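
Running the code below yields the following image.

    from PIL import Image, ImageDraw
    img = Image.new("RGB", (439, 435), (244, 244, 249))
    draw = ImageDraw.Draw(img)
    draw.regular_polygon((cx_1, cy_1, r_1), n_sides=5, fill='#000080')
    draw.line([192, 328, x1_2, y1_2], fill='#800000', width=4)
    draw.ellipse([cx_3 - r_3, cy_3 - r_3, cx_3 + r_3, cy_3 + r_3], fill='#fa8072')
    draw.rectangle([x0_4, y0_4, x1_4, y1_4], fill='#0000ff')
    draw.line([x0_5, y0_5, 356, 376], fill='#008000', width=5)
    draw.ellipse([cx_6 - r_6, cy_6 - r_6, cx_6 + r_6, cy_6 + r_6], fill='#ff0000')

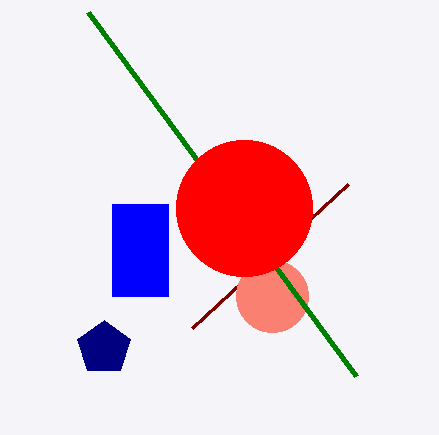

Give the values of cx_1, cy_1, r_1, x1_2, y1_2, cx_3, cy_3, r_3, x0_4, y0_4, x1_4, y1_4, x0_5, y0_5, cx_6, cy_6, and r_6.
cx_1 = 104
cy_1 = 348
r_1 = 28
x1_2 = 348
y1_2 = 184
cx_3 = 272
cy_3 = 296
r_3 = 36
x0_4 = 112
y0_4 = 204
x1_4 = 168
y1_4 = 296
x0_5 = 88
y0_5 = 12
cx_6 = 244
cy_6 = 208
r_6 = 68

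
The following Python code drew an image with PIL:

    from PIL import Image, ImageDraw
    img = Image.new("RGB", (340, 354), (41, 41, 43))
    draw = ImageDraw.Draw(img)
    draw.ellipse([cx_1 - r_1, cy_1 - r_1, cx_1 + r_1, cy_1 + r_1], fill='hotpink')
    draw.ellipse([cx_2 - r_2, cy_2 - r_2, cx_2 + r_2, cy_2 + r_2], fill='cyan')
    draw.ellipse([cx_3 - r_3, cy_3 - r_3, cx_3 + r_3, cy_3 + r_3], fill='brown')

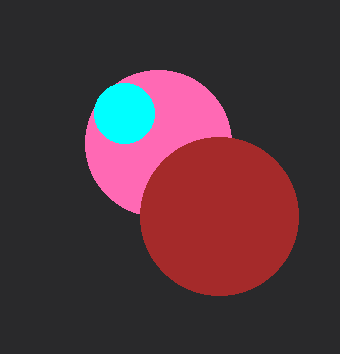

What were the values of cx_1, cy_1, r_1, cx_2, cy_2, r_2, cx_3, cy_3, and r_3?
cx_1 = 158, cy_1 = 143, r_1 = 73, cx_2 = 124, cy_2 = 113, r_2 = 30, cx_3 = 219, cy_3 = 216, r_3 = 79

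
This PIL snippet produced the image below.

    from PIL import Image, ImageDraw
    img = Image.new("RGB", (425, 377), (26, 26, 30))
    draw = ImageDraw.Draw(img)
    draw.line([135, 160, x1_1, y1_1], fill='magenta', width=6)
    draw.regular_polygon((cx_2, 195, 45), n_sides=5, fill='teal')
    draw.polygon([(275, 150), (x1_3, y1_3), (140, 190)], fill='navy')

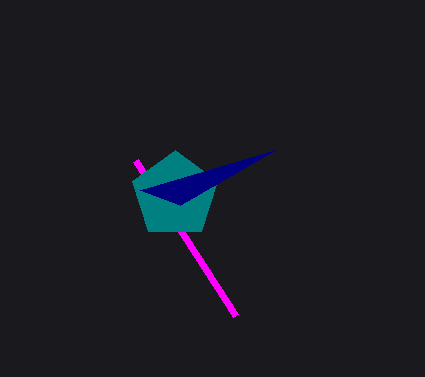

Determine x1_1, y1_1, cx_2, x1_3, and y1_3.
x1_1 = 235; y1_1 = 315; cx_2 = 175; x1_3 = 180; y1_3 = 205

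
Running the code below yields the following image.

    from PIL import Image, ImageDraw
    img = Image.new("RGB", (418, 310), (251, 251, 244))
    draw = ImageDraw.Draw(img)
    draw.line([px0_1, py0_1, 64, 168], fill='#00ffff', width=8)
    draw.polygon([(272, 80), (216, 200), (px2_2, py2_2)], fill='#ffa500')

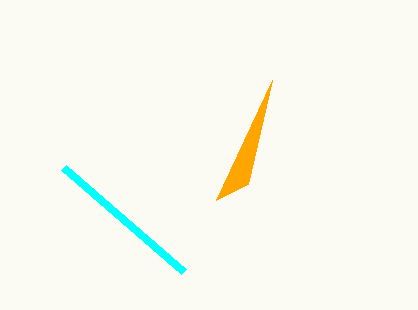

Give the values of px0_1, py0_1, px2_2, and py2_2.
px0_1 = 184
py0_1 = 272
px2_2 = 248
py2_2 = 184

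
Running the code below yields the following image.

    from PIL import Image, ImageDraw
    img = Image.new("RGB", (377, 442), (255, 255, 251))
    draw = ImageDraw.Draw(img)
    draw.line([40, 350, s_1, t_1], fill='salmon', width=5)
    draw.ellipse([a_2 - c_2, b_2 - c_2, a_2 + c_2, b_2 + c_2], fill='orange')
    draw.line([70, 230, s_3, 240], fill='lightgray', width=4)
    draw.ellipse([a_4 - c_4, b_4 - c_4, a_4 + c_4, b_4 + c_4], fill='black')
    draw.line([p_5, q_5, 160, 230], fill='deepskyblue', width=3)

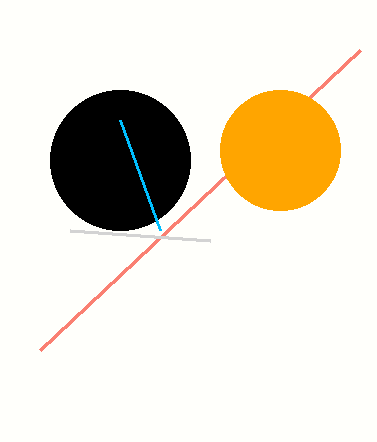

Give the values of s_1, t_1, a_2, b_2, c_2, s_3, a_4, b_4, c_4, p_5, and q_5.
s_1 = 360
t_1 = 50
a_2 = 280
b_2 = 150
c_2 = 60
s_3 = 210
a_4 = 120
b_4 = 160
c_4 = 70
p_5 = 120
q_5 = 120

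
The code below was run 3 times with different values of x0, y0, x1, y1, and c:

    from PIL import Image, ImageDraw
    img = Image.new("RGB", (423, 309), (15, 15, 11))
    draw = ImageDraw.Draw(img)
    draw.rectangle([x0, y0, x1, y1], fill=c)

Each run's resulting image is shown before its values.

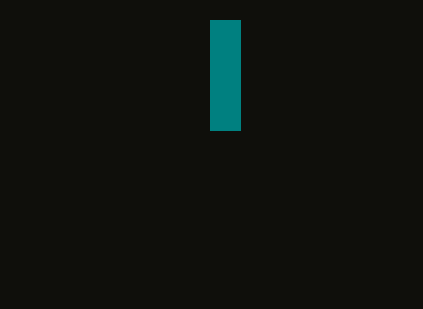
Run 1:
x0 = 210, y0 = 20, x1 = 240, y1 = 130, c = 'teal'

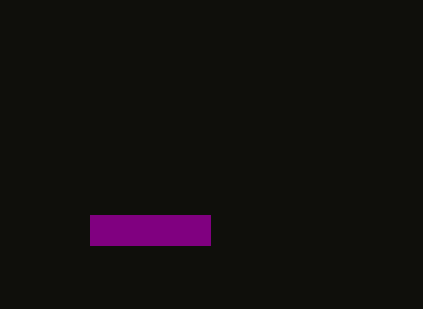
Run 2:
x0 = 90; y0 = 215; x1 = 210; y1 = 245; c = 'purple'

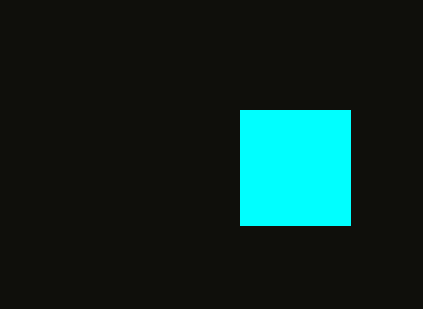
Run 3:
x0 = 240
y0 = 110
x1 = 350
y1 = 225
c = 'cyan'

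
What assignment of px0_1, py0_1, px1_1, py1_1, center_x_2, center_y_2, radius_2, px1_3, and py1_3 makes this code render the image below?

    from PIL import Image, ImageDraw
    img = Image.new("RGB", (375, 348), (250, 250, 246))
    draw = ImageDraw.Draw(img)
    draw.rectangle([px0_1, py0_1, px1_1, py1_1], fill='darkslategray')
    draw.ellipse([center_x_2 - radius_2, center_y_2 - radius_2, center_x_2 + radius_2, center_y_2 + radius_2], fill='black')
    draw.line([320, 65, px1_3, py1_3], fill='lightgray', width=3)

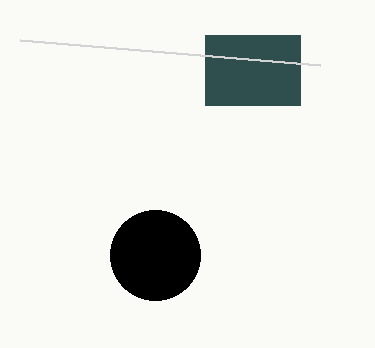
px0_1 = 205, py0_1 = 35, px1_1 = 300, py1_1 = 105, center_x_2 = 155, center_y_2 = 255, radius_2 = 45, px1_3 = 20, py1_3 = 40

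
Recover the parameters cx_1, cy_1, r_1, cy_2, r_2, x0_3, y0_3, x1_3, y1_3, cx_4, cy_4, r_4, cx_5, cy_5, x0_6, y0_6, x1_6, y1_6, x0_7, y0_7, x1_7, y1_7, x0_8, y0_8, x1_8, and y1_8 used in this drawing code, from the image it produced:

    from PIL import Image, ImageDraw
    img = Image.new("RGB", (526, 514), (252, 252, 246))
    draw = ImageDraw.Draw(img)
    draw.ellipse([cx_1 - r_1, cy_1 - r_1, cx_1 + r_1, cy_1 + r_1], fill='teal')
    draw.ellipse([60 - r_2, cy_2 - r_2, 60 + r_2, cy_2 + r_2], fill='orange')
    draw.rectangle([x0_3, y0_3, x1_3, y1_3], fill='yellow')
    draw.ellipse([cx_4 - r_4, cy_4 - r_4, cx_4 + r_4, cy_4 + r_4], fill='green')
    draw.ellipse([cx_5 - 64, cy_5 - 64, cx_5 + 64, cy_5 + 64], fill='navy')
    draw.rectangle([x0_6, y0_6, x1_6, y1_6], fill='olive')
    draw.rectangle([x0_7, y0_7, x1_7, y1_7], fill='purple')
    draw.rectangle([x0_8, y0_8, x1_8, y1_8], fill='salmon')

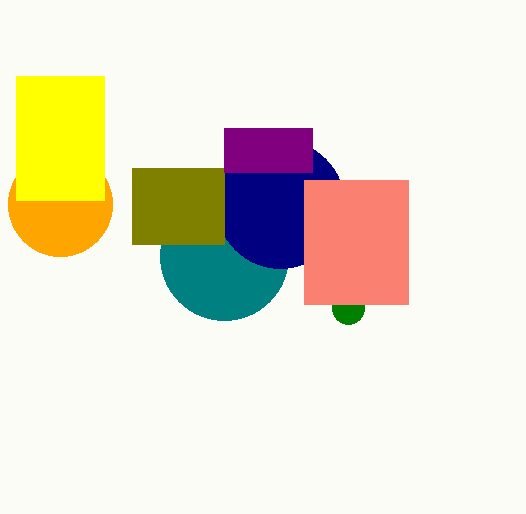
cx_1 = 224
cy_1 = 256
r_1 = 64
cy_2 = 204
r_2 = 52
x0_3 = 16
y0_3 = 76
x1_3 = 104
y1_3 = 200
cx_4 = 348
cy_4 = 308
r_4 = 16
cx_5 = 280
cy_5 = 204
x0_6 = 132
y0_6 = 168
x1_6 = 224
y1_6 = 244
x0_7 = 224
y0_7 = 128
x1_7 = 312
y1_7 = 172
x0_8 = 304
y0_8 = 180
x1_8 = 408
y1_8 = 304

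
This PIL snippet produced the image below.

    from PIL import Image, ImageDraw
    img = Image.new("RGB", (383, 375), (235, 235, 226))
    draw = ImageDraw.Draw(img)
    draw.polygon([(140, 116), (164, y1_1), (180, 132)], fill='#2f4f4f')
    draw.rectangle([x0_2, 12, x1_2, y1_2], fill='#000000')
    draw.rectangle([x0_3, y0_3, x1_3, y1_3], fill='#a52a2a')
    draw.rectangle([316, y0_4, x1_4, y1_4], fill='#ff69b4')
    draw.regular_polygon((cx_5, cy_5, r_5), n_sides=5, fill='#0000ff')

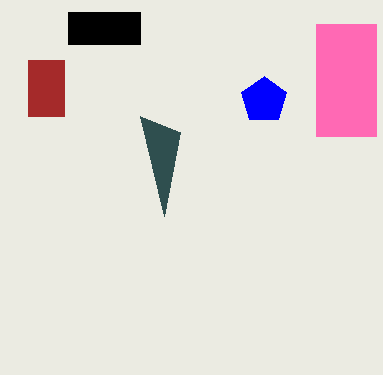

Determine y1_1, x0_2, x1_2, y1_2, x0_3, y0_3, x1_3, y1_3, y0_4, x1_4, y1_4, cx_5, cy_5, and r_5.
y1_1 = 216
x0_2 = 68
x1_2 = 140
y1_2 = 44
x0_3 = 28
y0_3 = 60
x1_3 = 64
y1_3 = 116
y0_4 = 24
x1_4 = 376
y1_4 = 136
cx_5 = 264
cy_5 = 100
r_5 = 24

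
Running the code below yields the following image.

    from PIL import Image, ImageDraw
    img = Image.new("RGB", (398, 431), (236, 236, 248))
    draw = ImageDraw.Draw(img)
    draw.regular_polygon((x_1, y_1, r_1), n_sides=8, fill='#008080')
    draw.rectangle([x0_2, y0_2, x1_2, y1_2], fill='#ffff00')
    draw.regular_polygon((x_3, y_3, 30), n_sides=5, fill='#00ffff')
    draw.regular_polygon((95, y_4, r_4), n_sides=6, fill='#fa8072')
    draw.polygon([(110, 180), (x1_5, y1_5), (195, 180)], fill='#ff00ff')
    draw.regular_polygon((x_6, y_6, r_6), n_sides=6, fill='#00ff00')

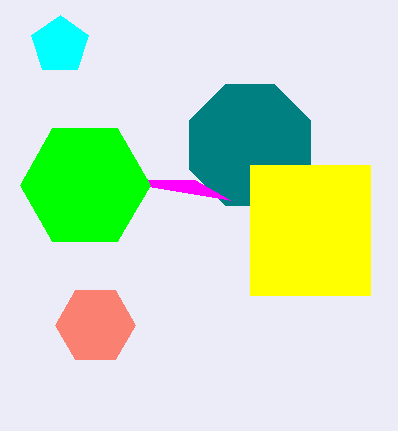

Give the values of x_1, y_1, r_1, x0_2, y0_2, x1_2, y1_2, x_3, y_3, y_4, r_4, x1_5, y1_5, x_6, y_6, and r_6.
x_1 = 250; y_1 = 145; r_1 = 65; x0_2 = 250; y0_2 = 165; x1_2 = 370; y1_2 = 295; x_3 = 60; y_3 = 45; y_4 = 325; r_4 = 40; x1_5 = 230; y1_5 = 200; x_6 = 85; y_6 = 185; r_6 = 65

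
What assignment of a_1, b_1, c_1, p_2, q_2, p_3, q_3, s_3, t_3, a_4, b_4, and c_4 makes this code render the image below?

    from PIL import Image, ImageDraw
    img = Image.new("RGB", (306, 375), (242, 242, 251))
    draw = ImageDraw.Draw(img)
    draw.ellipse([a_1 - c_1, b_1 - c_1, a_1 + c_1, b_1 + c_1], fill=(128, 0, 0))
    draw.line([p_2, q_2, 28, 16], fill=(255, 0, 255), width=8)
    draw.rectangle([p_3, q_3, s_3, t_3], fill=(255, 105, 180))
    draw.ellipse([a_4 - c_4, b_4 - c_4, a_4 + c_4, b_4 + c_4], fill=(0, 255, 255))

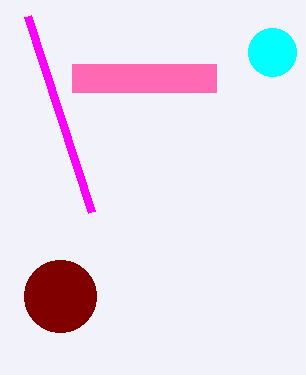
a_1 = 60, b_1 = 296, c_1 = 36, p_2 = 92, q_2 = 212, p_3 = 72, q_3 = 64, s_3 = 216, t_3 = 92, a_4 = 272, b_4 = 52, c_4 = 24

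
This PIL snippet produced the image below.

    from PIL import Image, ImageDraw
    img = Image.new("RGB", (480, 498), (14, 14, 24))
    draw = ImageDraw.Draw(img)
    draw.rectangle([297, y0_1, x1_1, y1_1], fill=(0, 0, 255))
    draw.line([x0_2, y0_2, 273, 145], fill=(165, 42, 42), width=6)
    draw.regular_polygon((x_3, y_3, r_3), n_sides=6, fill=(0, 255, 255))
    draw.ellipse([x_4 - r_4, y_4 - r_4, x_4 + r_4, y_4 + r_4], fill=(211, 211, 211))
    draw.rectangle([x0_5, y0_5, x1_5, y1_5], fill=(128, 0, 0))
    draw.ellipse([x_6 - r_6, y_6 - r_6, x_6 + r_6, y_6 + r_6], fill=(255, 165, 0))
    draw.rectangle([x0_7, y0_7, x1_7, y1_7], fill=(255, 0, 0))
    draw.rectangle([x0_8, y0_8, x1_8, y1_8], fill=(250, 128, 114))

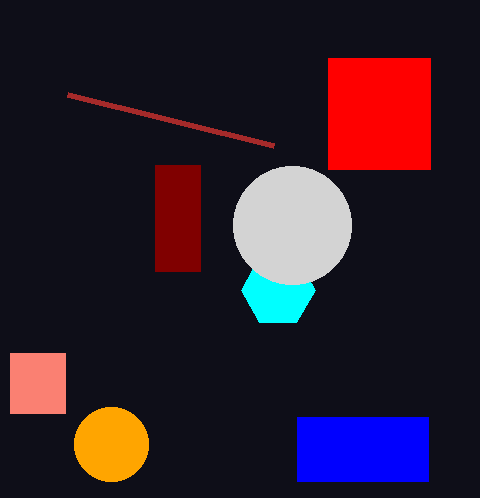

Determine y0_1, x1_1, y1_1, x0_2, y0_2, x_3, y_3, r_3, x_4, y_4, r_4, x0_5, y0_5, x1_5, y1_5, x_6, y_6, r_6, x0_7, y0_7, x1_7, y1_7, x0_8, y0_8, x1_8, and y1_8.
y0_1 = 417
x1_1 = 428
y1_1 = 481
x0_2 = 67
y0_2 = 94
x_3 = 278
y_3 = 290
r_3 = 37
x_4 = 292
y_4 = 225
r_4 = 59
x0_5 = 155
y0_5 = 165
x1_5 = 200
y1_5 = 271
x_6 = 111
y_6 = 444
r_6 = 37
x0_7 = 328
y0_7 = 58
x1_7 = 430
y1_7 = 169
x0_8 = 10
y0_8 = 353
x1_8 = 65
y1_8 = 413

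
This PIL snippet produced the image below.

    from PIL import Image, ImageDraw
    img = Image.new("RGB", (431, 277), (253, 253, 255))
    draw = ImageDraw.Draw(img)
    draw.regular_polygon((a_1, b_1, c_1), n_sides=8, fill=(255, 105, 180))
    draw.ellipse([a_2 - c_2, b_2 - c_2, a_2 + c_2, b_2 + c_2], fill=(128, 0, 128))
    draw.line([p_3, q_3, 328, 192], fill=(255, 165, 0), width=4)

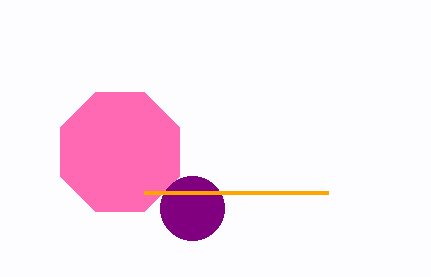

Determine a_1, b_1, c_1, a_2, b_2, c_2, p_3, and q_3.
a_1 = 120
b_1 = 152
c_1 = 64
a_2 = 192
b_2 = 208
c_2 = 32
p_3 = 144
q_3 = 192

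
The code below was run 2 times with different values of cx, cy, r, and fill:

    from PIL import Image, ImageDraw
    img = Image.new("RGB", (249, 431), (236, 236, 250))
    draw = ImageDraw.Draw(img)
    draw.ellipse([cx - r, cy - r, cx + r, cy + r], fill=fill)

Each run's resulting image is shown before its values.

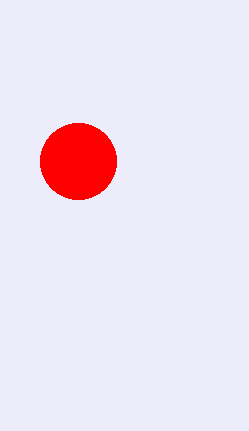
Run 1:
cx = 78, cy = 161, r = 38, fill = 'red'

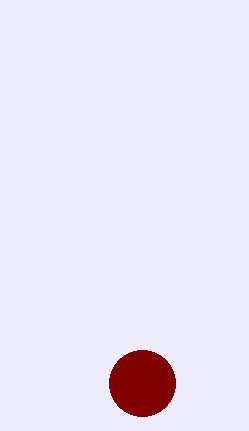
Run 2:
cx = 142
cy = 383
r = 33
fill = 'maroon'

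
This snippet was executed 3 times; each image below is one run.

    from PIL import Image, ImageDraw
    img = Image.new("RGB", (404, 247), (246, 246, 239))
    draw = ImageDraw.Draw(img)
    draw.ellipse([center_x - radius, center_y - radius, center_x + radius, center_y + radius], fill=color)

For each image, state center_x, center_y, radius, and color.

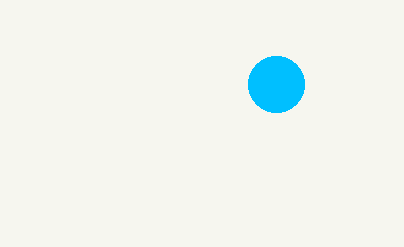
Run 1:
center_x = 276, center_y = 84, radius = 28, color = 'deepskyblue'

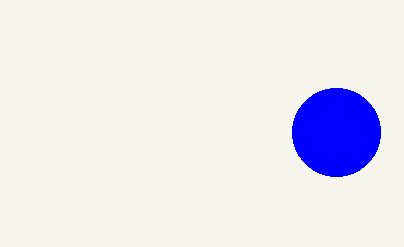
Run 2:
center_x = 336, center_y = 132, radius = 44, color = 'blue'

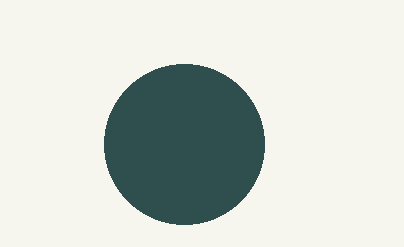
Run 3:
center_x = 184
center_y = 144
radius = 80
color = 'darkslategray'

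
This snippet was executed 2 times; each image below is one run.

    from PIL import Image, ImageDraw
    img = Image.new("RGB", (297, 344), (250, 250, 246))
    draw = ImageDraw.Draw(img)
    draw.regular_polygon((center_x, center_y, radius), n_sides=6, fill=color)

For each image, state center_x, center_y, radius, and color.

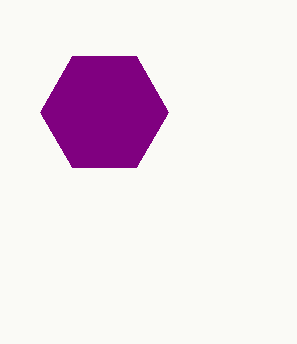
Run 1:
center_x = 104; center_y = 112; radius = 64; color = 'purple'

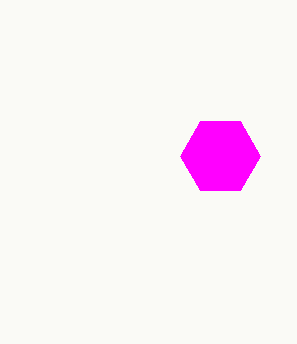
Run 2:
center_x = 220; center_y = 156; radius = 40; color = 'magenta'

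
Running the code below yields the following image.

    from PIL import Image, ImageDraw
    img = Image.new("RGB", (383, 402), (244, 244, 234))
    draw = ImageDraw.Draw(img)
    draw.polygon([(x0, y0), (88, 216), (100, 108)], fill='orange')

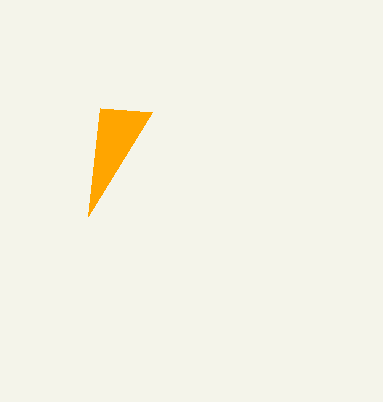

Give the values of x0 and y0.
x0 = 152
y0 = 112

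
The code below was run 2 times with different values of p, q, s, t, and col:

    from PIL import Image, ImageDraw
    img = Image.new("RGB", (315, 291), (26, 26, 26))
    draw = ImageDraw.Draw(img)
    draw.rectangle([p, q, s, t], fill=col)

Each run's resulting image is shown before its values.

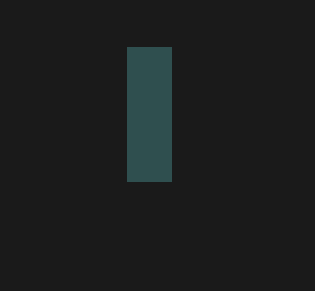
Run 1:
p = 127, q = 47, s = 171, t = 181, col = 'darkslategray'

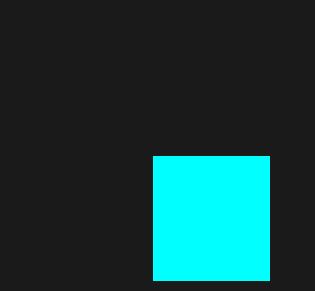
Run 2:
p = 153
q = 156
s = 269
t = 280
col = 'cyan'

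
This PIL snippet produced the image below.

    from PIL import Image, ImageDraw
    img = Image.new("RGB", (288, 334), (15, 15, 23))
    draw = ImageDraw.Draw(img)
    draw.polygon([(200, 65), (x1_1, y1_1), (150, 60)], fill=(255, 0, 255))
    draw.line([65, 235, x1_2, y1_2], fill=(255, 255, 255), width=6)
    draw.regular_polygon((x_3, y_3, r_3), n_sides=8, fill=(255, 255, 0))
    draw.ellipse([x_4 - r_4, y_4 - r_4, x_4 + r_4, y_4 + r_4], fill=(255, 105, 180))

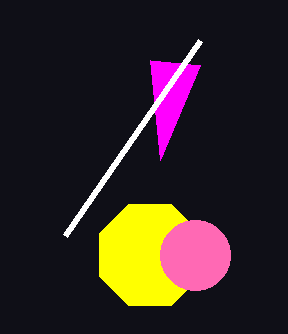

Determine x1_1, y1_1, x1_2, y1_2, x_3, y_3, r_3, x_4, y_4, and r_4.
x1_1 = 160
y1_1 = 160
x1_2 = 200
y1_2 = 40
x_3 = 150
y_3 = 255
r_3 = 55
x_4 = 195
y_4 = 255
r_4 = 35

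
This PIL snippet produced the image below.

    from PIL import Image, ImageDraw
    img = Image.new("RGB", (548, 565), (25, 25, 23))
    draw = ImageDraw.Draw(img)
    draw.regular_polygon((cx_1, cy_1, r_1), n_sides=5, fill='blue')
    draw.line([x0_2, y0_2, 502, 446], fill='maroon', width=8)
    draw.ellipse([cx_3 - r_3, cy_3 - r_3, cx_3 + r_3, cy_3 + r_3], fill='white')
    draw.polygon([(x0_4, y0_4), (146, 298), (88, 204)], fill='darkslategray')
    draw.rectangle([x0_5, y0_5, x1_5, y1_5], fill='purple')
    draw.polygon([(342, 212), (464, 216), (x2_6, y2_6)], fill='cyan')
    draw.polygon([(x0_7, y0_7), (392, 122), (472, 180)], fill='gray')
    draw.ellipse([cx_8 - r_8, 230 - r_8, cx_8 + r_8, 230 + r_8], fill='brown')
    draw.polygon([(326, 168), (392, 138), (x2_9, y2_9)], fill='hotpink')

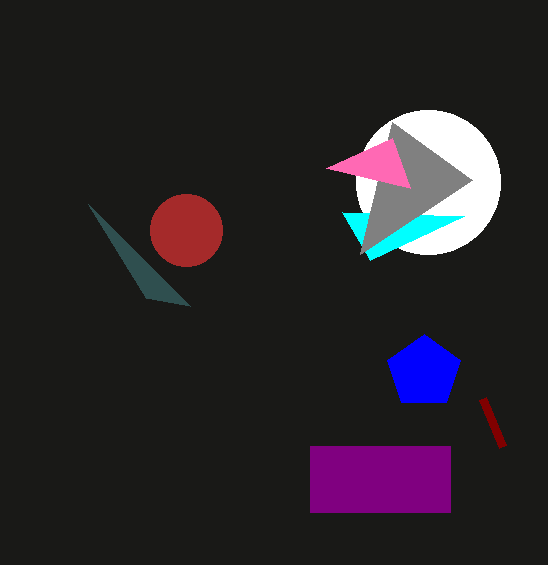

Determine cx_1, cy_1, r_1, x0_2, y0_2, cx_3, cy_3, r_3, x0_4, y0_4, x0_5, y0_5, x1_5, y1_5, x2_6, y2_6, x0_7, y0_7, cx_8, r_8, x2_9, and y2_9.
cx_1 = 424
cy_1 = 372
r_1 = 38
x0_2 = 482
y0_2 = 398
cx_3 = 428
cy_3 = 182
r_3 = 72
x0_4 = 190
y0_4 = 306
x0_5 = 310
y0_5 = 446
x1_5 = 450
y1_5 = 512
x2_6 = 370
y2_6 = 260
x0_7 = 360
y0_7 = 254
cx_8 = 186
r_8 = 36
x2_9 = 410
y2_9 = 188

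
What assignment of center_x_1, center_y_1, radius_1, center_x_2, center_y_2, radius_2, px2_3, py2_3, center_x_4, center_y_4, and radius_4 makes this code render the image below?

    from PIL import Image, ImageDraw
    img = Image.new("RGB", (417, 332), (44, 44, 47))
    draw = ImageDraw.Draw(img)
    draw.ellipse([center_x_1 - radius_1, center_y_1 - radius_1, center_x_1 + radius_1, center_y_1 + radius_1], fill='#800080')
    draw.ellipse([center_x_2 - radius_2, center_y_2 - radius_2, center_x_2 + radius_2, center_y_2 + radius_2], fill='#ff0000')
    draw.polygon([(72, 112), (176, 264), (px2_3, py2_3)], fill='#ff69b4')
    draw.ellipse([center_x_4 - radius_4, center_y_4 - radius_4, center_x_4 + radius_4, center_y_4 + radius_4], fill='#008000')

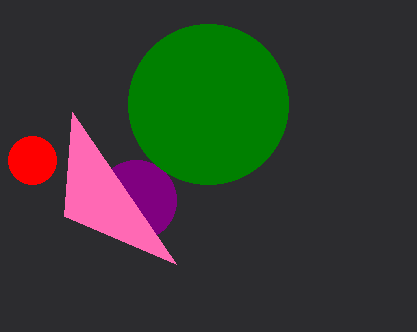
center_x_1 = 136; center_y_1 = 200; radius_1 = 40; center_x_2 = 32; center_y_2 = 160; radius_2 = 24; px2_3 = 64; py2_3 = 216; center_x_4 = 208; center_y_4 = 104; radius_4 = 80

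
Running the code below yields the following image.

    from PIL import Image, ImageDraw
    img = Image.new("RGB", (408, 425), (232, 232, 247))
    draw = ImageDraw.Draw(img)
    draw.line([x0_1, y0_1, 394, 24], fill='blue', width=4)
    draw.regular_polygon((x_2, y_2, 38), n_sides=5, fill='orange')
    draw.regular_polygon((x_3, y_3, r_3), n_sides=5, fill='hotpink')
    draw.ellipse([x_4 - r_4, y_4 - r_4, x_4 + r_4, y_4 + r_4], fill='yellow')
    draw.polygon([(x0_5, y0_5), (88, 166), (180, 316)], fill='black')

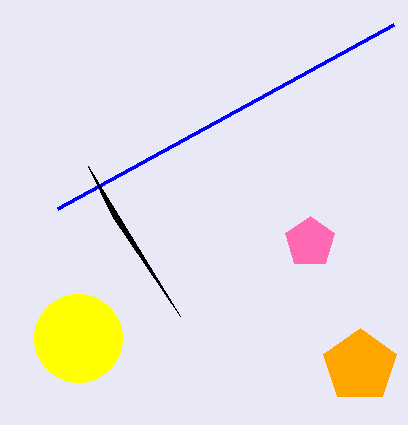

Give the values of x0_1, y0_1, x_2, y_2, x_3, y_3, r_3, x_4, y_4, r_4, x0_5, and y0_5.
x0_1 = 58, y0_1 = 208, x_2 = 360, y_2 = 366, x_3 = 310, y_3 = 242, r_3 = 26, x_4 = 78, y_4 = 338, r_4 = 44, x0_5 = 112, y0_5 = 216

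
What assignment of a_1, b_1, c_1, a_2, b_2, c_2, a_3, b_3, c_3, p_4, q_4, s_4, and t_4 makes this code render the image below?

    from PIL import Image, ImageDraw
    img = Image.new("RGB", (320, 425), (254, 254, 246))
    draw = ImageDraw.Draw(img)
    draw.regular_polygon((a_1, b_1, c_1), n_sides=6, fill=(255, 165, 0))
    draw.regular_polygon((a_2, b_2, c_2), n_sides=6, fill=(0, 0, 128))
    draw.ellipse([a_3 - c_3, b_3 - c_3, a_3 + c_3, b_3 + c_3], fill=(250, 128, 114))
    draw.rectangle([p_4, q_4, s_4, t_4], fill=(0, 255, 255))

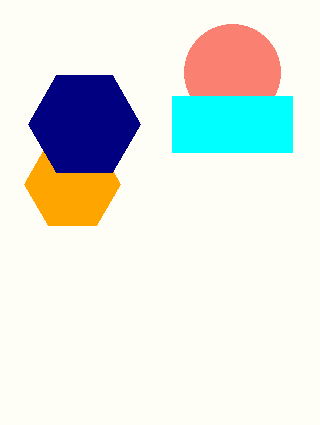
a_1 = 72, b_1 = 184, c_1 = 48, a_2 = 84, b_2 = 124, c_2 = 56, a_3 = 232, b_3 = 72, c_3 = 48, p_4 = 172, q_4 = 96, s_4 = 292, t_4 = 152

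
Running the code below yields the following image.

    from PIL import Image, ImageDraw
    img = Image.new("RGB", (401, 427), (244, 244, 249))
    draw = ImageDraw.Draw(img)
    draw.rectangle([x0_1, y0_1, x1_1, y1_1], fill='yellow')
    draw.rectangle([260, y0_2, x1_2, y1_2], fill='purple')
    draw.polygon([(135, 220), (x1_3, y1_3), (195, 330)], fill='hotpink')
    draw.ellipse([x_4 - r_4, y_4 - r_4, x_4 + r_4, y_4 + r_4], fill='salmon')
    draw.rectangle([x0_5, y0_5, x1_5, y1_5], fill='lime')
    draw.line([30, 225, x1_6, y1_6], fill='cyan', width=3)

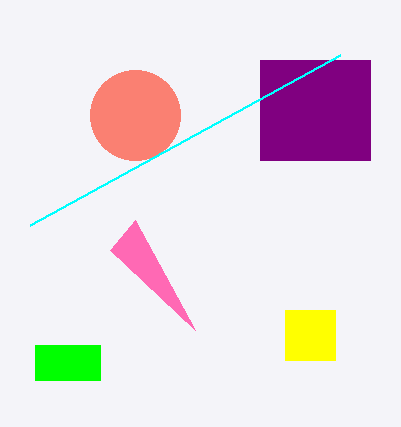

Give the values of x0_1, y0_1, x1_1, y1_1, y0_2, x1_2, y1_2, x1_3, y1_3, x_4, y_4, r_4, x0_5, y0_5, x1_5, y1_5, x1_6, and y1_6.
x0_1 = 285
y0_1 = 310
x1_1 = 335
y1_1 = 360
y0_2 = 60
x1_2 = 370
y1_2 = 160
x1_3 = 110
y1_3 = 250
x_4 = 135
y_4 = 115
r_4 = 45
x0_5 = 35
y0_5 = 345
x1_5 = 100
y1_5 = 380
x1_6 = 340
y1_6 = 55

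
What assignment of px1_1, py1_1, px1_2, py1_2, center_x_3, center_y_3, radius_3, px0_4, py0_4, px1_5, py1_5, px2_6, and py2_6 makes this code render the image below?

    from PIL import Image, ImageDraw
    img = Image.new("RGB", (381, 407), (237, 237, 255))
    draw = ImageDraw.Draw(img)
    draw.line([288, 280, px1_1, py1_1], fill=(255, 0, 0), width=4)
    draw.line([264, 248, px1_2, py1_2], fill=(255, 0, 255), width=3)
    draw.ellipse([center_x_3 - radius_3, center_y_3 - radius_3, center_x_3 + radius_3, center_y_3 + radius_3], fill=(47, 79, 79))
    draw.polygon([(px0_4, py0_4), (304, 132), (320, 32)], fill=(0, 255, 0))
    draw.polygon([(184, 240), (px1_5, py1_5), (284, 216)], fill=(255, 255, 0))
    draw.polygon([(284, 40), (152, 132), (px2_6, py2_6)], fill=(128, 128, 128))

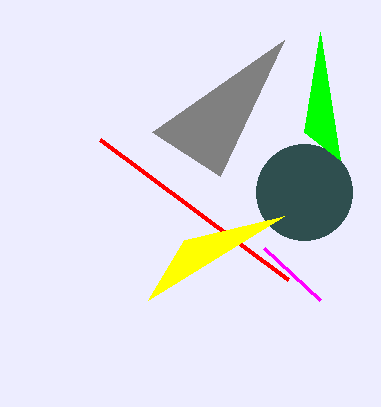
px1_1 = 100
py1_1 = 140
px1_2 = 320
py1_2 = 300
center_x_3 = 304
center_y_3 = 192
radius_3 = 48
px0_4 = 340
py0_4 = 160
px1_5 = 148
py1_5 = 300
px2_6 = 220
py2_6 = 176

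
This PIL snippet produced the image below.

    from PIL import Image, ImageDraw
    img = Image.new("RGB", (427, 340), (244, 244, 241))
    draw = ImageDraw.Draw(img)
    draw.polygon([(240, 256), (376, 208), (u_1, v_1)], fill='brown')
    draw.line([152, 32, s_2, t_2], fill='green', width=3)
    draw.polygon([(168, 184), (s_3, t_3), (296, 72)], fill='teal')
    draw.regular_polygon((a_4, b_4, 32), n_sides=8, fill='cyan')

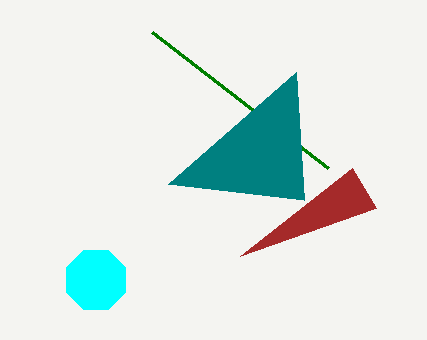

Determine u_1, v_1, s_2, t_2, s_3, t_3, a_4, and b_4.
u_1 = 352, v_1 = 168, s_2 = 328, t_2 = 168, s_3 = 304, t_3 = 200, a_4 = 96, b_4 = 280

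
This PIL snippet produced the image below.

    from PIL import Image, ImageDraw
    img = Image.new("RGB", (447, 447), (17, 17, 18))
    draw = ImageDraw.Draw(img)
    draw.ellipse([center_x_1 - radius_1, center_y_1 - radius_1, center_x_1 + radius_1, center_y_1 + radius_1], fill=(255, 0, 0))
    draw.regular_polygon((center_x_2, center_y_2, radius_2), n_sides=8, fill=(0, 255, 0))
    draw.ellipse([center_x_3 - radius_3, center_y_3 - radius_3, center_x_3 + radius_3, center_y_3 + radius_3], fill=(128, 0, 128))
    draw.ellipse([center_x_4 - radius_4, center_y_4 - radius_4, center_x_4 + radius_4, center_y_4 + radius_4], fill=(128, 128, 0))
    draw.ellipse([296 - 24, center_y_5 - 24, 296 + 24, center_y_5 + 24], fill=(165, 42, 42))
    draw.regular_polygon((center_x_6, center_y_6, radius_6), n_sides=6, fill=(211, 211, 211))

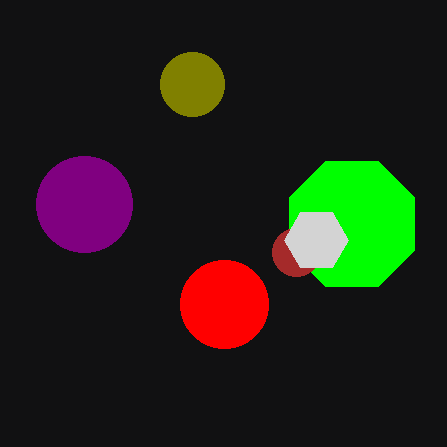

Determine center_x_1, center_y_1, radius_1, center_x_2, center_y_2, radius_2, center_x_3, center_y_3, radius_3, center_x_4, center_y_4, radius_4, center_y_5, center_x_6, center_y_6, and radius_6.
center_x_1 = 224, center_y_1 = 304, radius_1 = 44, center_x_2 = 352, center_y_2 = 224, radius_2 = 68, center_x_3 = 84, center_y_3 = 204, radius_3 = 48, center_x_4 = 192, center_y_4 = 84, radius_4 = 32, center_y_5 = 252, center_x_6 = 316, center_y_6 = 240, radius_6 = 32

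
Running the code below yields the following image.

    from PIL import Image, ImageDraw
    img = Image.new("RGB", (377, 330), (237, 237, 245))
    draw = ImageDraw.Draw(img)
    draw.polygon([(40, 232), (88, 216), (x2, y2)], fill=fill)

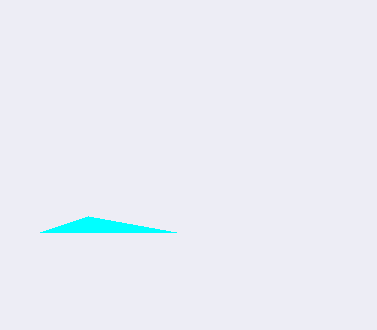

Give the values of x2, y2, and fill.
x2 = 176, y2 = 232, fill = 'cyan'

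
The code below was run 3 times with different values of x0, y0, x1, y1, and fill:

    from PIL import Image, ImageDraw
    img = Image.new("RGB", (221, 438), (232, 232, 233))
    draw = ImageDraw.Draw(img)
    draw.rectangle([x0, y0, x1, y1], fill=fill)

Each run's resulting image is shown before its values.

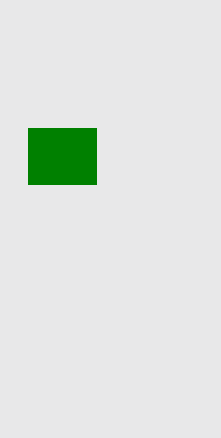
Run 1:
x0 = 28, y0 = 128, x1 = 96, y1 = 184, fill = 'green'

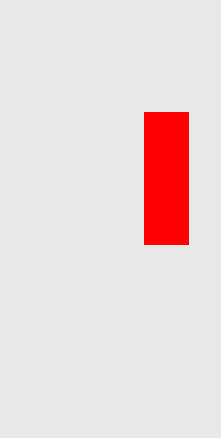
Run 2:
x0 = 144
y0 = 112
x1 = 188
y1 = 244
fill = 'red'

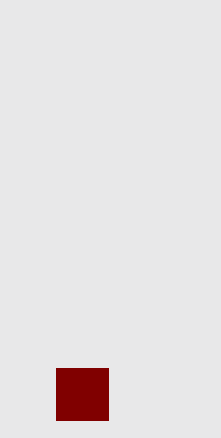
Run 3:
x0 = 56
y0 = 368
x1 = 108
y1 = 420
fill = 'maroon'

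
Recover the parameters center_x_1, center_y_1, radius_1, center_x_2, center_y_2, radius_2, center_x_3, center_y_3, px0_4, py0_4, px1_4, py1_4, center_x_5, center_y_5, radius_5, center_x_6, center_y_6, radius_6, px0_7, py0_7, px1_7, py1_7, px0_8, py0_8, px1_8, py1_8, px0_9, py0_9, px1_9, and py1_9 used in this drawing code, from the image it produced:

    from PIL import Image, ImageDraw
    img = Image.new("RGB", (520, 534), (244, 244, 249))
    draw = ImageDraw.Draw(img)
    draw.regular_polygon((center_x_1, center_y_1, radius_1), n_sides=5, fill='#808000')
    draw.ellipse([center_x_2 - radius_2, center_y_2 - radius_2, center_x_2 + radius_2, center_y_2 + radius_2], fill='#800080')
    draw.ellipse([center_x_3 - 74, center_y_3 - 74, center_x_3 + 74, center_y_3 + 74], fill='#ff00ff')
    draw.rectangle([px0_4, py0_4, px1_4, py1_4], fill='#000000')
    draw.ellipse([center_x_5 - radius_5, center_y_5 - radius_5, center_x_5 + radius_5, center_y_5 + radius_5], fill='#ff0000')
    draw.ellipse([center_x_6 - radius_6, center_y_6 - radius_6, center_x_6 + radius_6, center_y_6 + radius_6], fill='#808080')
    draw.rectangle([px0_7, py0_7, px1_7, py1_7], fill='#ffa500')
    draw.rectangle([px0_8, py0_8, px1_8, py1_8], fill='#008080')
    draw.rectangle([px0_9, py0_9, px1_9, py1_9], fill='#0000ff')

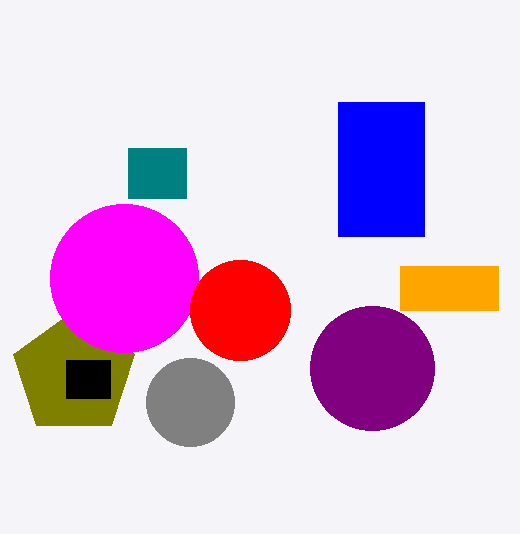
center_x_1 = 74; center_y_1 = 374; radius_1 = 64; center_x_2 = 372; center_y_2 = 368; radius_2 = 62; center_x_3 = 124; center_y_3 = 278; px0_4 = 66; py0_4 = 360; px1_4 = 110; py1_4 = 398; center_x_5 = 240; center_y_5 = 310; radius_5 = 50; center_x_6 = 190; center_y_6 = 402; radius_6 = 44; px0_7 = 400; py0_7 = 266; px1_7 = 498; py1_7 = 310; px0_8 = 128; py0_8 = 148; px1_8 = 186; py1_8 = 198; px0_9 = 338; py0_9 = 102; px1_9 = 424; py1_9 = 236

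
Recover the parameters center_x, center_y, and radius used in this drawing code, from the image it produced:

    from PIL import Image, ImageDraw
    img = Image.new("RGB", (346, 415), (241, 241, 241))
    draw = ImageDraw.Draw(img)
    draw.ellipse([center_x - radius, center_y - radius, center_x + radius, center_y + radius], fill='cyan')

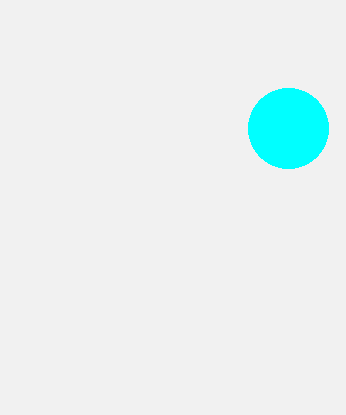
center_x = 288, center_y = 128, radius = 40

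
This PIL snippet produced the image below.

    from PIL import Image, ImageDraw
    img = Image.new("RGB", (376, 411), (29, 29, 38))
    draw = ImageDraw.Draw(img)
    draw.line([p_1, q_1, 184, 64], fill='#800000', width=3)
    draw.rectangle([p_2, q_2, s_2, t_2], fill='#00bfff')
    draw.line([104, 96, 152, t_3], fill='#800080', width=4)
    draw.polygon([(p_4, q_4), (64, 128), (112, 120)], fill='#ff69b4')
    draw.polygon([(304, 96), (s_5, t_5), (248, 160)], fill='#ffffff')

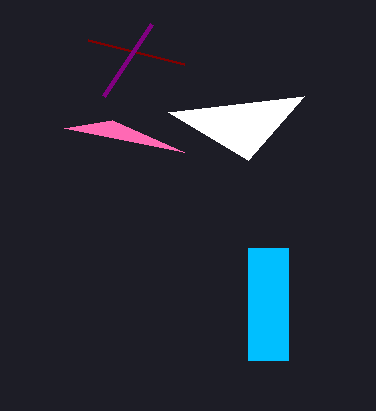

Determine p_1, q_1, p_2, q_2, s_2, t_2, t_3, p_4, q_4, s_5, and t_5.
p_1 = 88; q_1 = 40; p_2 = 248; q_2 = 248; s_2 = 288; t_2 = 360; t_3 = 24; p_4 = 184; q_4 = 152; s_5 = 168; t_5 = 112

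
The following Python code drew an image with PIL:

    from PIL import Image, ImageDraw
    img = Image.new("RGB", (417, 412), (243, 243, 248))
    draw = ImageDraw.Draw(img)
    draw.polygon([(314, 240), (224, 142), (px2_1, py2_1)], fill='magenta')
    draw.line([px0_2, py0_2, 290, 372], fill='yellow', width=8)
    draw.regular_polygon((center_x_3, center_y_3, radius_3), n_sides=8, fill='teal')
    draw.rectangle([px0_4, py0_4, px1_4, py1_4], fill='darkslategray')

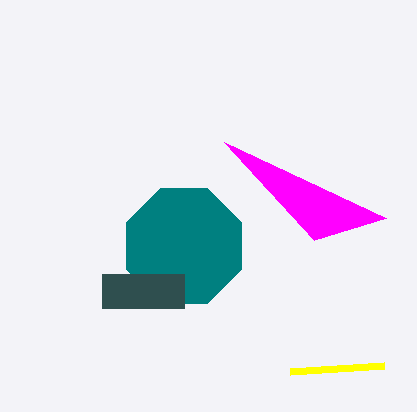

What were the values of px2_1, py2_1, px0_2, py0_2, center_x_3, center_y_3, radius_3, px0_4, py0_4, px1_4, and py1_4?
px2_1 = 386, py2_1 = 218, px0_2 = 384, py0_2 = 366, center_x_3 = 184, center_y_3 = 246, radius_3 = 62, px0_4 = 102, py0_4 = 274, px1_4 = 184, py1_4 = 308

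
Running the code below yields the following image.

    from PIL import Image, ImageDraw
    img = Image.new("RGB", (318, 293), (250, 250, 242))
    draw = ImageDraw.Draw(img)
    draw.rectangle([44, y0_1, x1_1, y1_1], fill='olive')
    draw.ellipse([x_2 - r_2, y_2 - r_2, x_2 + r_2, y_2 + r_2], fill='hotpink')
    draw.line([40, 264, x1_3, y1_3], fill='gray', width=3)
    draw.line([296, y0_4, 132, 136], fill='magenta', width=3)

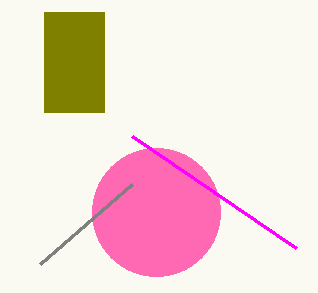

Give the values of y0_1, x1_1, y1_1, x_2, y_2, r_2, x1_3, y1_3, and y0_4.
y0_1 = 12; x1_1 = 104; y1_1 = 112; x_2 = 156; y_2 = 212; r_2 = 64; x1_3 = 132; y1_3 = 184; y0_4 = 248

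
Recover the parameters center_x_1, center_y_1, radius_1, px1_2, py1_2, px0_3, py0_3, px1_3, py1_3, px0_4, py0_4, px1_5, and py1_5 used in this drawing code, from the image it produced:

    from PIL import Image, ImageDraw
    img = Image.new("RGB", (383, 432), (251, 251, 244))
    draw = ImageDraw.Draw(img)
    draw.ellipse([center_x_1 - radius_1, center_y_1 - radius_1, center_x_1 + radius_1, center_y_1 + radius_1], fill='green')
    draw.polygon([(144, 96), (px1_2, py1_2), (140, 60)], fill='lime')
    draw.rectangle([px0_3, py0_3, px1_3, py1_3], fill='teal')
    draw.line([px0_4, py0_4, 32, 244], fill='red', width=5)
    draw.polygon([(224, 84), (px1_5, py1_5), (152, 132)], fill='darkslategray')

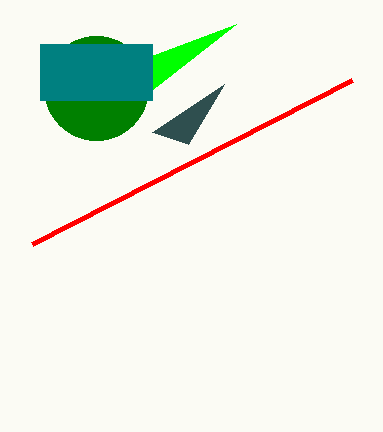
center_x_1 = 96, center_y_1 = 88, radius_1 = 52, px1_2 = 236, py1_2 = 24, px0_3 = 40, py0_3 = 44, px1_3 = 152, py1_3 = 100, px0_4 = 352, py0_4 = 80, px1_5 = 188, py1_5 = 144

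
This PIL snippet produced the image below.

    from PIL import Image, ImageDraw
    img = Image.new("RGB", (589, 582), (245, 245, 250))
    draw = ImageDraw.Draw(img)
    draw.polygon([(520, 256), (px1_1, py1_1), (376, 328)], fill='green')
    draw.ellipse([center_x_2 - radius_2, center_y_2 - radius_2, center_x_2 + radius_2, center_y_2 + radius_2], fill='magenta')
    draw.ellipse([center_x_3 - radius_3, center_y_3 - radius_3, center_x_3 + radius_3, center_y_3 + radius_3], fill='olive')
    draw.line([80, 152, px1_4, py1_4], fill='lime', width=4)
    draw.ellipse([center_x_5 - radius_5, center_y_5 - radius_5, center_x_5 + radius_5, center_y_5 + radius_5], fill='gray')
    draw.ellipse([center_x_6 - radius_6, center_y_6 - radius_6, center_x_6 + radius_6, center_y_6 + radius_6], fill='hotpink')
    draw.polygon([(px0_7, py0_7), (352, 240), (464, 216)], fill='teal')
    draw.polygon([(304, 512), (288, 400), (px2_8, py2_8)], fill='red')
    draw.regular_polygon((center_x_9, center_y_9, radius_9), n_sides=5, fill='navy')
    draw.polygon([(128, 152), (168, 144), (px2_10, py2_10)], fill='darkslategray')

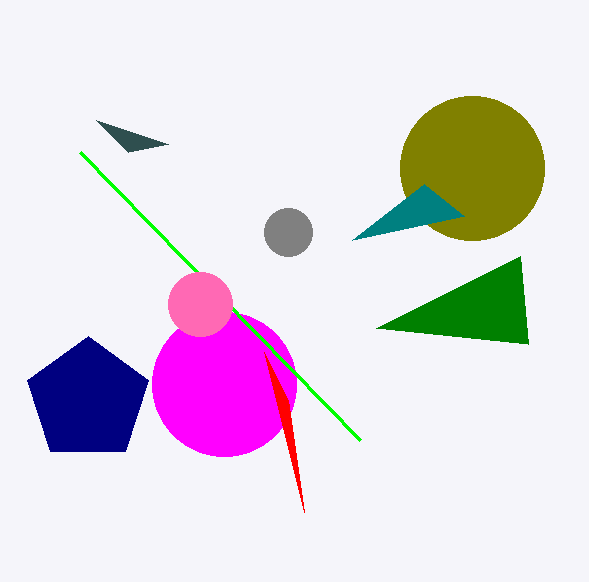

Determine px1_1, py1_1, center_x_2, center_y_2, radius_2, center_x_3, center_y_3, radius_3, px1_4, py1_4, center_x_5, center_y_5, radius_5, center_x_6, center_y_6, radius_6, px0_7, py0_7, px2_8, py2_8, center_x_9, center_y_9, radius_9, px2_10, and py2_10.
px1_1 = 528; py1_1 = 344; center_x_2 = 224; center_y_2 = 384; radius_2 = 72; center_x_3 = 472; center_y_3 = 168; radius_3 = 72; px1_4 = 360; py1_4 = 440; center_x_5 = 288; center_y_5 = 232; radius_5 = 24; center_x_6 = 200; center_y_6 = 304; radius_6 = 32; px0_7 = 424; py0_7 = 184; px2_8 = 264; py2_8 = 352; center_x_9 = 88; center_y_9 = 400; radius_9 = 64; px2_10 = 96; py2_10 = 120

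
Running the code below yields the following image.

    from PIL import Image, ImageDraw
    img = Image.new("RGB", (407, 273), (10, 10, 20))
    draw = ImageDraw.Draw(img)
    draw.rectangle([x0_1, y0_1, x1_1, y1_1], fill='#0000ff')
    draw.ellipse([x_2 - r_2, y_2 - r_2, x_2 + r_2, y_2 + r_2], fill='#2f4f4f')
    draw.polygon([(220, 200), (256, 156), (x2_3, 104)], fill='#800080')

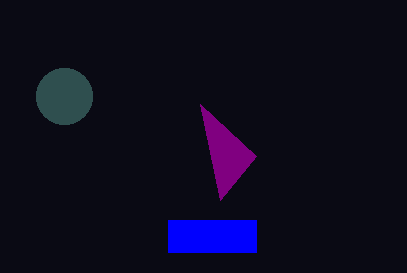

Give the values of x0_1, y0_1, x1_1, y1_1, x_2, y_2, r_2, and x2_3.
x0_1 = 168; y0_1 = 220; x1_1 = 256; y1_1 = 252; x_2 = 64; y_2 = 96; r_2 = 28; x2_3 = 200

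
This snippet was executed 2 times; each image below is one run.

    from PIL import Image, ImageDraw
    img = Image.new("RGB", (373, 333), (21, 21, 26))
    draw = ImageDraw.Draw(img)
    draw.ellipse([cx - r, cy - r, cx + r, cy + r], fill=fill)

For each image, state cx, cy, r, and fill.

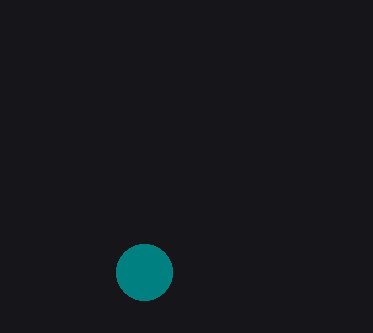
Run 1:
cx = 144, cy = 272, r = 28, fill = 'teal'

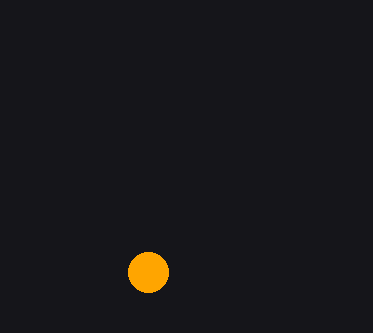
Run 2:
cx = 148; cy = 272; r = 20; fill = 'orange'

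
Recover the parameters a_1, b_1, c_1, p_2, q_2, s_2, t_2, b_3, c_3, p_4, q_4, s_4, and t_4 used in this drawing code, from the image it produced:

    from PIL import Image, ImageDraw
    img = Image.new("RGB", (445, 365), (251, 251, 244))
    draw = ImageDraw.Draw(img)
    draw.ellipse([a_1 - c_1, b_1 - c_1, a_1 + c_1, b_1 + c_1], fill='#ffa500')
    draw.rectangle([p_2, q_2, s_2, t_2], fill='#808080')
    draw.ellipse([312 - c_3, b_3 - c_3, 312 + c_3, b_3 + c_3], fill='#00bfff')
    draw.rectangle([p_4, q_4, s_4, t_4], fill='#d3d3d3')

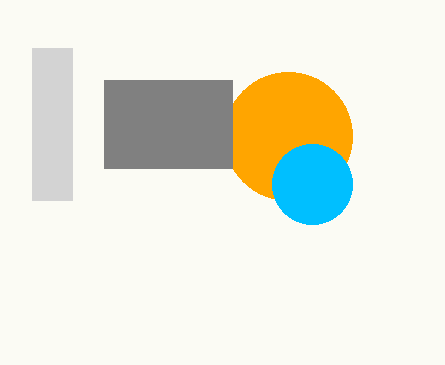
a_1 = 288
b_1 = 136
c_1 = 64
p_2 = 104
q_2 = 80
s_2 = 232
t_2 = 168
b_3 = 184
c_3 = 40
p_4 = 32
q_4 = 48
s_4 = 72
t_4 = 200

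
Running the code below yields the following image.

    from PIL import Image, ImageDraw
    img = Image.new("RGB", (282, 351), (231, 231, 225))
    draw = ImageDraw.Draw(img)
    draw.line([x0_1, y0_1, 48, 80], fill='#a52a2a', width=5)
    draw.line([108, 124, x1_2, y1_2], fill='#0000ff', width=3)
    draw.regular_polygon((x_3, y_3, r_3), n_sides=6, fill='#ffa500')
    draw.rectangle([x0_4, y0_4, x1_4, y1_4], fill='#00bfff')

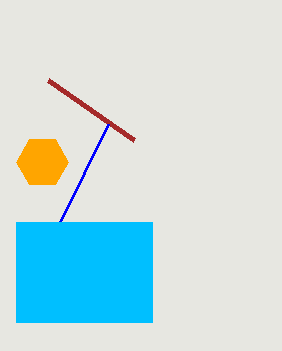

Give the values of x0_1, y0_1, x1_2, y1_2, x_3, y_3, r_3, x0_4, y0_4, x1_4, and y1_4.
x0_1 = 134; y0_1 = 140; x1_2 = 60; y1_2 = 222; x_3 = 42; y_3 = 162; r_3 = 26; x0_4 = 16; y0_4 = 222; x1_4 = 152; y1_4 = 322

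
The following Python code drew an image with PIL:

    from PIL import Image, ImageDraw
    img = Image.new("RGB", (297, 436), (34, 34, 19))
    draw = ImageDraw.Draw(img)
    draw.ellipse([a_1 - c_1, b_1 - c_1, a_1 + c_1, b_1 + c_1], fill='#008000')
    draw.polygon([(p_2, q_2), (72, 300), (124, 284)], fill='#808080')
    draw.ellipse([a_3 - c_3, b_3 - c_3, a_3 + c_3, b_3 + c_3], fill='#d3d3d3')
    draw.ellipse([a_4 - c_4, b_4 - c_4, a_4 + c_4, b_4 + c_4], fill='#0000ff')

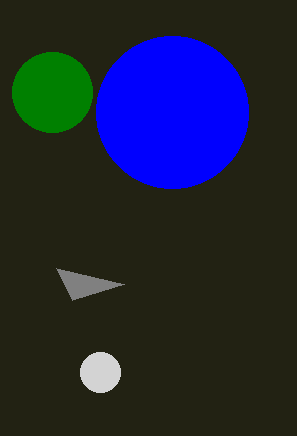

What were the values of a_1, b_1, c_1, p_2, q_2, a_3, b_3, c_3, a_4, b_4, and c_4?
a_1 = 52
b_1 = 92
c_1 = 40
p_2 = 56
q_2 = 268
a_3 = 100
b_3 = 372
c_3 = 20
a_4 = 172
b_4 = 112
c_4 = 76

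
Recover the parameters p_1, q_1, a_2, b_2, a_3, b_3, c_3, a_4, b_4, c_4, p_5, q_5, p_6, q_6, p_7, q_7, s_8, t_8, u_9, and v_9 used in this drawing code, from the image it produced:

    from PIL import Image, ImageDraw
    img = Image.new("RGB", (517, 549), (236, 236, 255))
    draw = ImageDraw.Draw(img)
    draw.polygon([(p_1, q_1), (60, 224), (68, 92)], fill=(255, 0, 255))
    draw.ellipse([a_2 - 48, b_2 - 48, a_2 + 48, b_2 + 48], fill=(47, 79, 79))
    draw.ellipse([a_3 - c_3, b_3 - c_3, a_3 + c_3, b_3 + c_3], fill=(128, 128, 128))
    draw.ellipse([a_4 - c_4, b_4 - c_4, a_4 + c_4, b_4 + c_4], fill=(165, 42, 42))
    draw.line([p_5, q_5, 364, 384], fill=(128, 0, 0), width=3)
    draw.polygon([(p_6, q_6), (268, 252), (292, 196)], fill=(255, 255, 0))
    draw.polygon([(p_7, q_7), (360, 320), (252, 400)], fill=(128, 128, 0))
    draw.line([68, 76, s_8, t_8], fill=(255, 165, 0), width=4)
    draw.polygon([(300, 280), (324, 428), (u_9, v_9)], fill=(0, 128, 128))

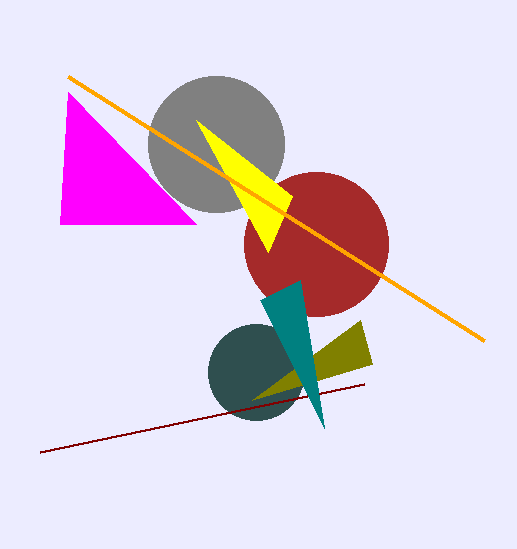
p_1 = 196, q_1 = 224, a_2 = 256, b_2 = 372, a_3 = 216, b_3 = 144, c_3 = 68, a_4 = 316, b_4 = 244, c_4 = 72, p_5 = 40, q_5 = 452, p_6 = 196, q_6 = 120, p_7 = 372, q_7 = 364, s_8 = 484, t_8 = 340, u_9 = 260, v_9 = 300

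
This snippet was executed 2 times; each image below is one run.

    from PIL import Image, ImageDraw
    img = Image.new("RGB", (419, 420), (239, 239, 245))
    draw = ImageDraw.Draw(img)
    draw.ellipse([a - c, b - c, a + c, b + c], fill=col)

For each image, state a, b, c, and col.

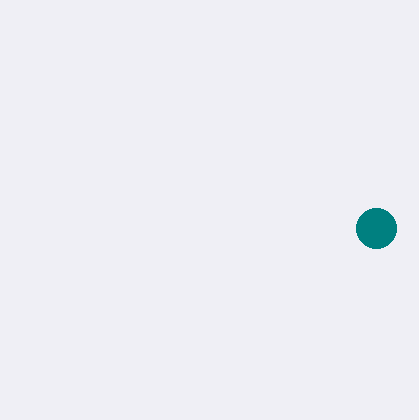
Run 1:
a = 376, b = 228, c = 20, col = 'teal'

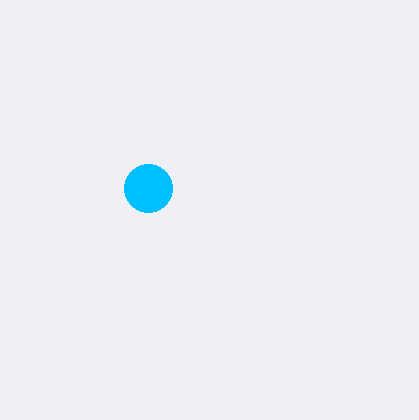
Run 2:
a = 148; b = 188; c = 24; col = 'deepskyblue'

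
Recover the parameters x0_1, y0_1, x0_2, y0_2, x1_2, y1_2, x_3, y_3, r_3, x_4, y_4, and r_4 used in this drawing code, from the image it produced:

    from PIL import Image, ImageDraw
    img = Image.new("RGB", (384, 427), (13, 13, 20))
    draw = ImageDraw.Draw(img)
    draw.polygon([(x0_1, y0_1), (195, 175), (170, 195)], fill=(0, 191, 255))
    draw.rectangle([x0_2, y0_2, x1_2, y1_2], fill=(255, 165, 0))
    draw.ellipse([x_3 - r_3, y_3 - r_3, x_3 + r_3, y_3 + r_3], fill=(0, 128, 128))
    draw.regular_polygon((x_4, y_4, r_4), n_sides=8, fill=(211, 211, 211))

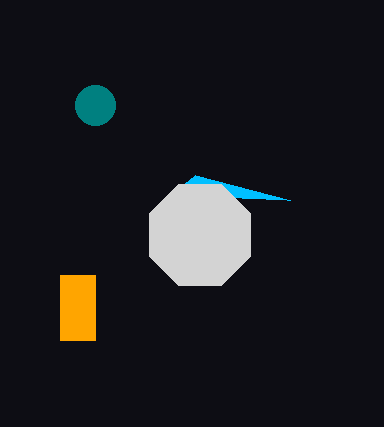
x0_1 = 290; y0_1 = 200; x0_2 = 60; y0_2 = 275; x1_2 = 95; y1_2 = 340; x_3 = 95; y_3 = 105; r_3 = 20; x_4 = 200; y_4 = 235; r_4 = 55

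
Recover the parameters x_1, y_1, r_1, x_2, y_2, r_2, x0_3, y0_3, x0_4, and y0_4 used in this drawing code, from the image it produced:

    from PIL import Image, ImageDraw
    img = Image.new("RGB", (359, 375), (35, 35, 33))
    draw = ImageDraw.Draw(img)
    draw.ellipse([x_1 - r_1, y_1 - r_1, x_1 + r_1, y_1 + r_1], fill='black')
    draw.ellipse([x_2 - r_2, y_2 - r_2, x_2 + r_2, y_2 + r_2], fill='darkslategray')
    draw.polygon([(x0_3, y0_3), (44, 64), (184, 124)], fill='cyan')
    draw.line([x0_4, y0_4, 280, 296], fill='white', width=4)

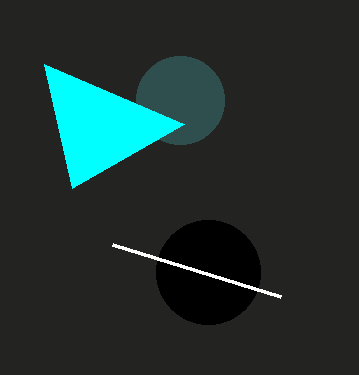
x_1 = 208
y_1 = 272
r_1 = 52
x_2 = 180
y_2 = 100
r_2 = 44
x0_3 = 72
y0_3 = 188
x0_4 = 112
y0_4 = 244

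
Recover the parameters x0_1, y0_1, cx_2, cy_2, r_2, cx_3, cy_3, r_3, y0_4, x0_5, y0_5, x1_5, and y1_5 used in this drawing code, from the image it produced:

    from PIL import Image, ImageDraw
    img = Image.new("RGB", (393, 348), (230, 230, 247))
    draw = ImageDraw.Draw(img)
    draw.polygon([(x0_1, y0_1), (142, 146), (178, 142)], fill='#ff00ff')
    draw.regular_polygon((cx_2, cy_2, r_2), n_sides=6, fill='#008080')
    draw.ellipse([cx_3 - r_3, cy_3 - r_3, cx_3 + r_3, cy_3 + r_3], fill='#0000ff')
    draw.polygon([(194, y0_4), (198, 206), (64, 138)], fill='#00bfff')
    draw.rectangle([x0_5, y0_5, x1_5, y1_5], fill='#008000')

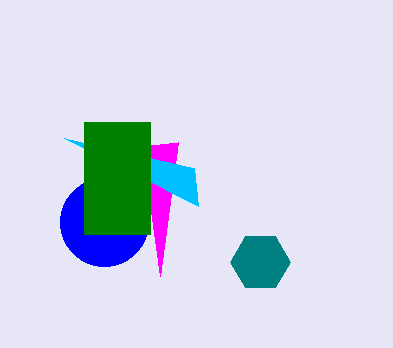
x0_1 = 160, y0_1 = 276, cx_2 = 260, cy_2 = 262, r_2 = 30, cx_3 = 104, cy_3 = 222, r_3 = 44, y0_4 = 168, x0_5 = 84, y0_5 = 122, x1_5 = 150, y1_5 = 234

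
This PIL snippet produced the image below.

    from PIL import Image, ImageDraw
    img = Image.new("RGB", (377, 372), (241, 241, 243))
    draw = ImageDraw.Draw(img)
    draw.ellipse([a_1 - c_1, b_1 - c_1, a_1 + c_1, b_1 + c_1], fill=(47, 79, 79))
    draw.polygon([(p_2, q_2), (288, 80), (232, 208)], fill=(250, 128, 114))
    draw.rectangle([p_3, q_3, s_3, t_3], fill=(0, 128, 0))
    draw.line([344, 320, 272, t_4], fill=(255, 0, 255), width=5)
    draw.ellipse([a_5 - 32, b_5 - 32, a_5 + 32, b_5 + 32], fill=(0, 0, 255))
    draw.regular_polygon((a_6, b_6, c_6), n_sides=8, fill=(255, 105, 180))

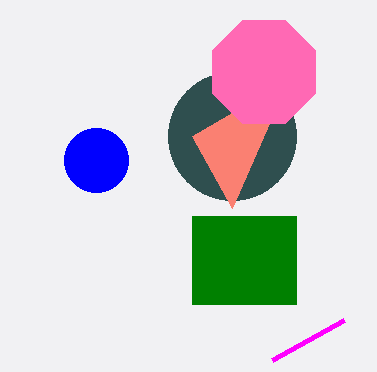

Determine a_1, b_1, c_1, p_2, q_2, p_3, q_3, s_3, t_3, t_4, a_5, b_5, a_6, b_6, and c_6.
a_1 = 232, b_1 = 136, c_1 = 64, p_2 = 192, q_2 = 136, p_3 = 192, q_3 = 216, s_3 = 296, t_3 = 304, t_4 = 360, a_5 = 96, b_5 = 160, a_6 = 264, b_6 = 72, c_6 = 56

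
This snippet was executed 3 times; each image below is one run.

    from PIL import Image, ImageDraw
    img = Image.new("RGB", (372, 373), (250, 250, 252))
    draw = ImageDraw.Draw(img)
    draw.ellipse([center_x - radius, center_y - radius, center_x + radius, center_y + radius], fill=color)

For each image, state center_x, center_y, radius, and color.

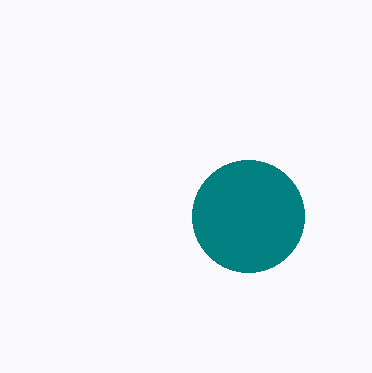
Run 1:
center_x = 248, center_y = 216, radius = 56, color = 'teal'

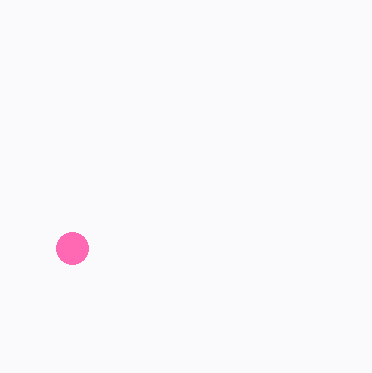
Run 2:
center_x = 72; center_y = 248; radius = 16; color = 'hotpink'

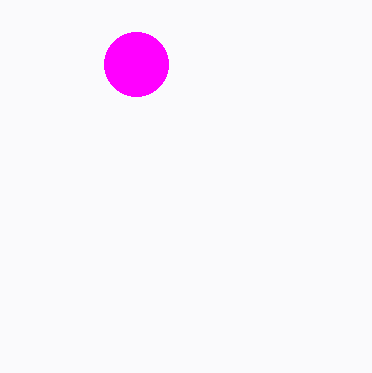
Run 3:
center_x = 136; center_y = 64; radius = 32; color = 'magenta'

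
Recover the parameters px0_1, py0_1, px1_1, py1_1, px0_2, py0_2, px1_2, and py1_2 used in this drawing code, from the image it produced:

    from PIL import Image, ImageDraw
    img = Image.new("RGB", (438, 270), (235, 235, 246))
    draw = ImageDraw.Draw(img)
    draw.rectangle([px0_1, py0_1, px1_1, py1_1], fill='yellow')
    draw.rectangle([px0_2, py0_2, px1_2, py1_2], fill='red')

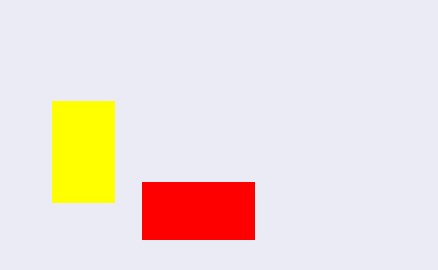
px0_1 = 52
py0_1 = 101
px1_1 = 114
py1_1 = 202
px0_2 = 142
py0_2 = 182
px1_2 = 254
py1_2 = 239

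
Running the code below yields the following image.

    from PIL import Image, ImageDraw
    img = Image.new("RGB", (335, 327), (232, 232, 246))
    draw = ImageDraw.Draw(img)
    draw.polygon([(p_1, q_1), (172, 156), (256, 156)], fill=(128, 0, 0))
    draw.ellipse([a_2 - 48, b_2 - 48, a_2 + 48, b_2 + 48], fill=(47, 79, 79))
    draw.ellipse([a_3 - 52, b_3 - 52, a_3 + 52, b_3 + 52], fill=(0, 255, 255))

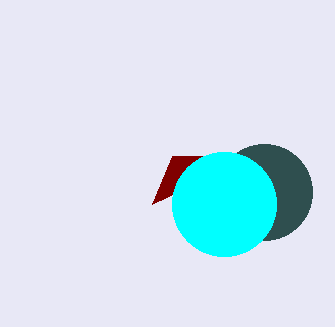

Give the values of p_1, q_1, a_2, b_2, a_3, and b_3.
p_1 = 152
q_1 = 204
a_2 = 264
b_2 = 192
a_3 = 224
b_3 = 204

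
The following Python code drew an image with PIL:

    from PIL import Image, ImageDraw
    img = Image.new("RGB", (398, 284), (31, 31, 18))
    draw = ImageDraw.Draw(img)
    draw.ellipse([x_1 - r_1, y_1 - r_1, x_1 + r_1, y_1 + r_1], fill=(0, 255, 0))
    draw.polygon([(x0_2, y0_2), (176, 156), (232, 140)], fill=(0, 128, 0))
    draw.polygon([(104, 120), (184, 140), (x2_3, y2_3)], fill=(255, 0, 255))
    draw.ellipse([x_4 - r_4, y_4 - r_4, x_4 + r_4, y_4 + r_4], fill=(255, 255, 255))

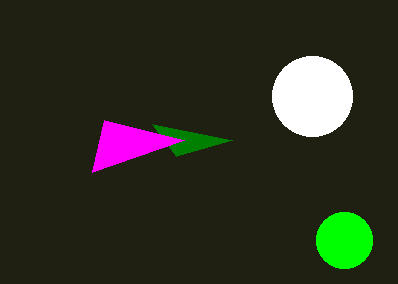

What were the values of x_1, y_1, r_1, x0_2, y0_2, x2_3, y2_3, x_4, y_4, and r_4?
x_1 = 344
y_1 = 240
r_1 = 28
x0_2 = 152
y0_2 = 124
x2_3 = 92
y2_3 = 172
x_4 = 312
y_4 = 96
r_4 = 40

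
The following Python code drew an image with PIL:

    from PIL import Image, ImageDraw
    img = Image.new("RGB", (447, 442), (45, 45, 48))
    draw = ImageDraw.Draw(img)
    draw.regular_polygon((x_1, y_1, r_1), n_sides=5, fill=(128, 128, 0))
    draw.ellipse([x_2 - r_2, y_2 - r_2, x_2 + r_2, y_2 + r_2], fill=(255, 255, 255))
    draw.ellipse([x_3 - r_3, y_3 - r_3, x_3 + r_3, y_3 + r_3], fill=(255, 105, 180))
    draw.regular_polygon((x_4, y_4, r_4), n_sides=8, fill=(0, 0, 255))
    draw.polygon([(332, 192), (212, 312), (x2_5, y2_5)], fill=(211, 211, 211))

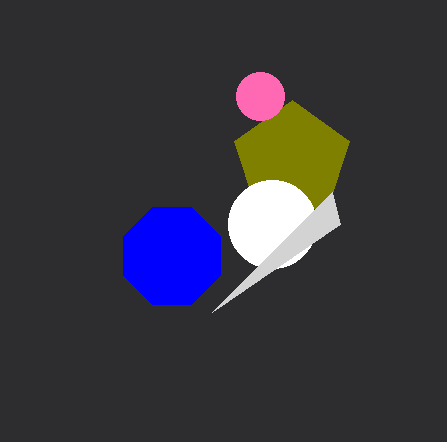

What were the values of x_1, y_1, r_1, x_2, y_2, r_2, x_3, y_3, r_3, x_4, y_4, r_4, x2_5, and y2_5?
x_1 = 292, y_1 = 160, r_1 = 60, x_2 = 272, y_2 = 224, r_2 = 44, x_3 = 260, y_3 = 96, r_3 = 24, x_4 = 172, y_4 = 256, r_4 = 52, x2_5 = 340, y2_5 = 224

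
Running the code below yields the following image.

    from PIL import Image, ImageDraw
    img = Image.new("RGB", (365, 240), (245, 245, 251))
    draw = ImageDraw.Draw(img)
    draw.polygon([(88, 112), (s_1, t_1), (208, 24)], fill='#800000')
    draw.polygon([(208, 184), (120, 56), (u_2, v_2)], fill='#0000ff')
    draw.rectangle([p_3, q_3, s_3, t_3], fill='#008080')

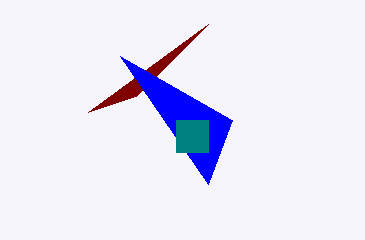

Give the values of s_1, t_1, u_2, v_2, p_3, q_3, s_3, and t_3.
s_1 = 136
t_1 = 96
u_2 = 232
v_2 = 120
p_3 = 176
q_3 = 120
s_3 = 208
t_3 = 152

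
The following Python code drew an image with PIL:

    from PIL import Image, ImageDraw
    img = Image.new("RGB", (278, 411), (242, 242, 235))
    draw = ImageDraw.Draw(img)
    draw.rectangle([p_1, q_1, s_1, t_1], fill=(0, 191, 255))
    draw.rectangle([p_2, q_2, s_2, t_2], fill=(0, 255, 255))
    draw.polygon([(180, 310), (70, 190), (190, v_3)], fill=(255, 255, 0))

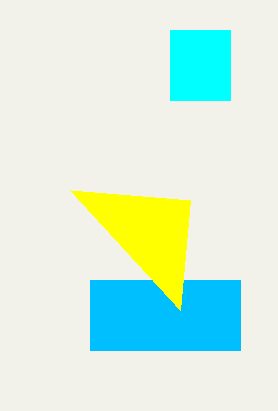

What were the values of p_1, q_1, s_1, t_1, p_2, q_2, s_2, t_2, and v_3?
p_1 = 90, q_1 = 280, s_1 = 240, t_1 = 350, p_2 = 170, q_2 = 30, s_2 = 230, t_2 = 100, v_3 = 200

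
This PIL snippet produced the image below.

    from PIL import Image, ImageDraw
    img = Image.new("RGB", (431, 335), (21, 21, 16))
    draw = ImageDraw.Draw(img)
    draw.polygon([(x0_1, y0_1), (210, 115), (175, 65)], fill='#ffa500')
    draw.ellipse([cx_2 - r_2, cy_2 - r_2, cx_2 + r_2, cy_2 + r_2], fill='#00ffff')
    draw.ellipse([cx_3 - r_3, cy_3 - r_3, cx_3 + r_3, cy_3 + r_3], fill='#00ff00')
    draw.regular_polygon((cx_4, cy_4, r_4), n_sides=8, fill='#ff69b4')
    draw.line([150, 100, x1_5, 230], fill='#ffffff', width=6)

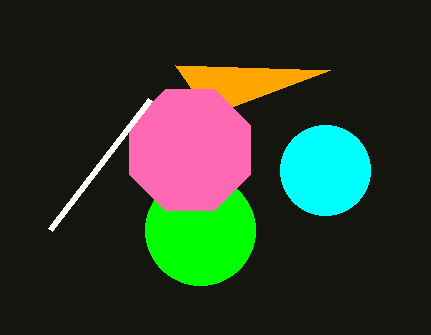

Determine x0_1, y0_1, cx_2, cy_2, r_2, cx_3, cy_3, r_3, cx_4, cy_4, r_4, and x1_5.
x0_1 = 330; y0_1 = 70; cx_2 = 325; cy_2 = 170; r_2 = 45; cx_3 = 200; cy_3 = 230; r_3 = 55; cx_4 = 190; cy_4 = 150; r_4 = 65; x1_5 = 50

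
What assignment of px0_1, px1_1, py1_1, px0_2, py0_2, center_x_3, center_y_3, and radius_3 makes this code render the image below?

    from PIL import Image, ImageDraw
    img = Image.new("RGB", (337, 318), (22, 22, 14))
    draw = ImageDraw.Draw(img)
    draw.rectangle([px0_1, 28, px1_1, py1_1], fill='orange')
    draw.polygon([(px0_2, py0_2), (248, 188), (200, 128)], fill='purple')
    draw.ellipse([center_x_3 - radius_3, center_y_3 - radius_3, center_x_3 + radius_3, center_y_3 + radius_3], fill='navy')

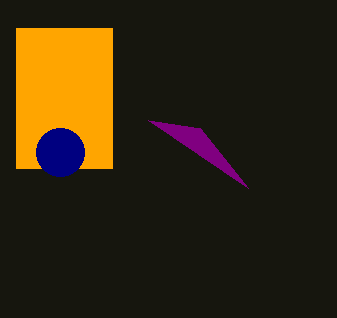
px0_1 = 16; px1_1 = 112; py1_1 = 168; px0_2 = 148; py0_2 = 120; center_x_3 = 60; center_y_3 = 152; radius_3 = 24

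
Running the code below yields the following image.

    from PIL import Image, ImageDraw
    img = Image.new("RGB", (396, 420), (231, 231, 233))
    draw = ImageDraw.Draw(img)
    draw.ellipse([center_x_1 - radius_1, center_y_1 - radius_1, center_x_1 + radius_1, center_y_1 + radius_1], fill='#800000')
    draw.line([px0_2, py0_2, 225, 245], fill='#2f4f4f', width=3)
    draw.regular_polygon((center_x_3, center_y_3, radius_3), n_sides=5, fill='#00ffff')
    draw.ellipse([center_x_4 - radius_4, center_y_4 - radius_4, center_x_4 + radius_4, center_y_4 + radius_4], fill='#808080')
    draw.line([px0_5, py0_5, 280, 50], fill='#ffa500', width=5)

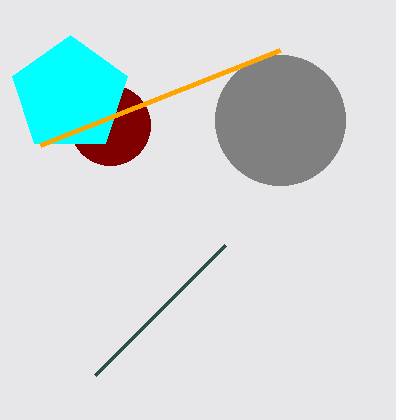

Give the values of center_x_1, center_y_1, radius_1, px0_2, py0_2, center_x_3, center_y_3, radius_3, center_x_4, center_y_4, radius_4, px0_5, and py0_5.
center_x_1 = 110
center_y_1 = 125
radius_1 = 40
px0_2 = 95
py0_2 = 375
center_x_3 = 70
center_y_3 = 95
radius_3 = 60
center_x_4 = 280
center_y_4 = 120
radius_4 = 65
px0_5 = 40
py0_5 = 145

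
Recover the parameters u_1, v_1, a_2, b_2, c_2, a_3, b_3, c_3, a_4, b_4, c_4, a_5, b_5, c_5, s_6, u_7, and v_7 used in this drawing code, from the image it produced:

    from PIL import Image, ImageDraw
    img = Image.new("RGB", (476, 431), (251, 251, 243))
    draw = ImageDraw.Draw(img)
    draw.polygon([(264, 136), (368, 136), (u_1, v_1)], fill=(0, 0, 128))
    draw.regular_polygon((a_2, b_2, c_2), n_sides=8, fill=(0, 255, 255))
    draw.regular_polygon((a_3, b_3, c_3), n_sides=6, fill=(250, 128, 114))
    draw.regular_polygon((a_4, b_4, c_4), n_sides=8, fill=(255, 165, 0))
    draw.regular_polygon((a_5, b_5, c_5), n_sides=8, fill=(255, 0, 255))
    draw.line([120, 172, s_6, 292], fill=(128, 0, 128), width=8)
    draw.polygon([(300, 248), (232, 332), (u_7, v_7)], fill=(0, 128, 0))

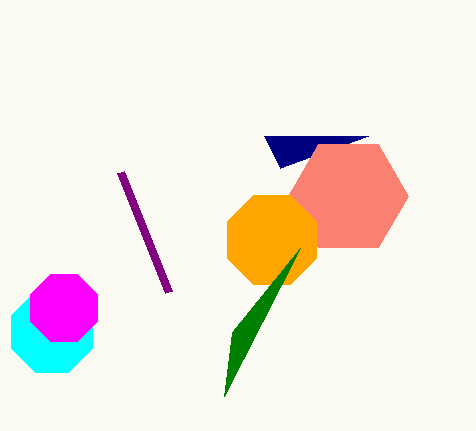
u_1 = 280
v_1 = 168
a_2 = 52
b_2 = 332
c_2 = 44
a_3 = 348
b_3 = 196
c_3 = 60
a_4 = 272
b_4 = 240
c_4 = 48
a_5 = 64
b_5 = 308
c_5 = 36
s_6 = 168
u_7 = 224
v_7 = 396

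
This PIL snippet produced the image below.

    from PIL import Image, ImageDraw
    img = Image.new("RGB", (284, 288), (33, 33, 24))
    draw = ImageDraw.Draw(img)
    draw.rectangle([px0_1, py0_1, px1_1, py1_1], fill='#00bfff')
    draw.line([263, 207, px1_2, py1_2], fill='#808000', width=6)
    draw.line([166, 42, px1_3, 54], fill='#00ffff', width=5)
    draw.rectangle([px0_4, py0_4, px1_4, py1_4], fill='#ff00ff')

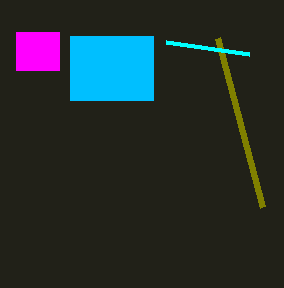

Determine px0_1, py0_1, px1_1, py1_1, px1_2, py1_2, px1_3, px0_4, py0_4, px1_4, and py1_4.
px0_1 = 70
py0_1 = 36
px1_1 = 153
py1_1 = 100
px1_2 = 218
py1_2 = 38
px1_3 = 249
px0_4 = 16
py0_4 = 32
px1_4 = 59
py1_4 = 70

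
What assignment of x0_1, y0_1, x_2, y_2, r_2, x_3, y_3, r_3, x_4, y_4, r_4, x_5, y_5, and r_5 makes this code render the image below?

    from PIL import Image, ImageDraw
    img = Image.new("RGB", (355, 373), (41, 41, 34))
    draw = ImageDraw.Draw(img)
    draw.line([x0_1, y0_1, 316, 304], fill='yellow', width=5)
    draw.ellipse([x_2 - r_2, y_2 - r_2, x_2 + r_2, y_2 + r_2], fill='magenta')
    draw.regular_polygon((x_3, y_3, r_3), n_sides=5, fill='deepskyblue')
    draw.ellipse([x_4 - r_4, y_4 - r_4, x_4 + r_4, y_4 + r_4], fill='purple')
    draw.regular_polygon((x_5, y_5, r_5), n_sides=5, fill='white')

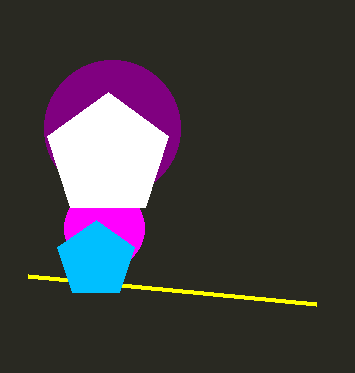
x0_1 = 28; y0_1 = 276; x_2 = 104; y_2 = 228; r_2 = 40; x_3 = 96; y_3 = 260; r_3 = 40; x_4 = 112; y_4 = 128; r_4 = 68; x_5 = 108; y_5 = 156; r_5 = 64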